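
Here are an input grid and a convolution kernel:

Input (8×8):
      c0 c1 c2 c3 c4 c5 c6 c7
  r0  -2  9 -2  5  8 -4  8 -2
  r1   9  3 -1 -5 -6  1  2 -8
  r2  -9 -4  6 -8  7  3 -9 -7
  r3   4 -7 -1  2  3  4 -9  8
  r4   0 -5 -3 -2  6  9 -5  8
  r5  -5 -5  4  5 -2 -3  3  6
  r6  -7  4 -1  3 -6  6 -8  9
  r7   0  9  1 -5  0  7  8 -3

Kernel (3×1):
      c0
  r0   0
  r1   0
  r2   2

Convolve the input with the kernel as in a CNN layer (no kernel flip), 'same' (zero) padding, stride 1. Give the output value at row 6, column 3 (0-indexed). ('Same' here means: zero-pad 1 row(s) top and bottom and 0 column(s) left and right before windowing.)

The receptive field on the zero-padded input at this output position is [5 / 3 / -5]. Elementwise product with the kernel and sum: -5·2.

-10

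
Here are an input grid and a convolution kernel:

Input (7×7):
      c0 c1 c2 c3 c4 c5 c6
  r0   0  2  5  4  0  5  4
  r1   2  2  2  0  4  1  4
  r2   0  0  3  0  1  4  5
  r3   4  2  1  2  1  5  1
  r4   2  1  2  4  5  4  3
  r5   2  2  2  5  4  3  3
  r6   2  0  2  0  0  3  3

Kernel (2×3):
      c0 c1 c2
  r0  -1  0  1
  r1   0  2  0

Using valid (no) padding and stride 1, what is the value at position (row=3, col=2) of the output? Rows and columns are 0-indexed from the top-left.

The receptive field on the input at this output position is [1 2 1 / 2 4 5]. Elementwise product with the kernel and sum: 1·-1 + 1·1 + 4·2.

8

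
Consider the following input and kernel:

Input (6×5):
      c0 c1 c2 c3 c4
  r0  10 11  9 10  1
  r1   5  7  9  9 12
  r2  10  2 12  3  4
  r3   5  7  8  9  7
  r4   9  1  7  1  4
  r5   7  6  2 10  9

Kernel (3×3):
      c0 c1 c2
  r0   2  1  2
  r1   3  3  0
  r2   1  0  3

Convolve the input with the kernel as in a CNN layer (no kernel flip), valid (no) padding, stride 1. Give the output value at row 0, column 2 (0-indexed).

The receptive field on the input at this output position is [9 10 1 / 9 9 12 / 12 3 4]. Elementwise product with the kernel and sum: 9·2 + 10·1 + 1·2 + 9·3 + 9·3 + 12·1 + 4·3.

108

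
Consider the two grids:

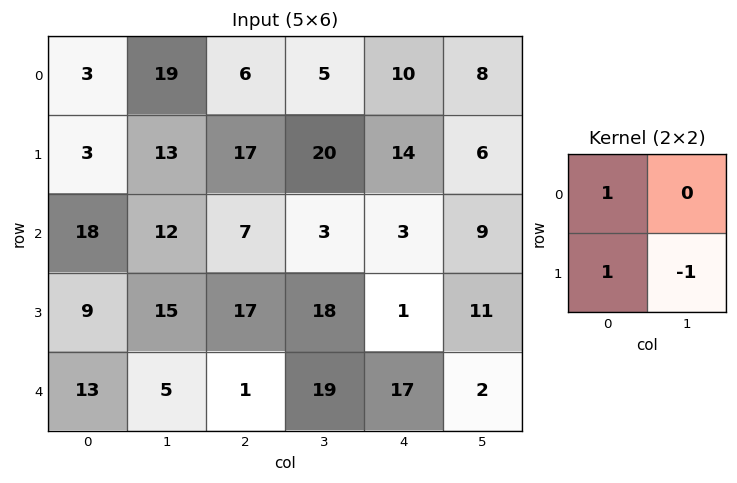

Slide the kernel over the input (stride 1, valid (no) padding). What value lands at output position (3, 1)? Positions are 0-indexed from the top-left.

19

The receptive field on the input at this output position is [15 17 / 5 1]. Elementwise product with the kernel and sum: 15·1 + 5·1 + 1·-1.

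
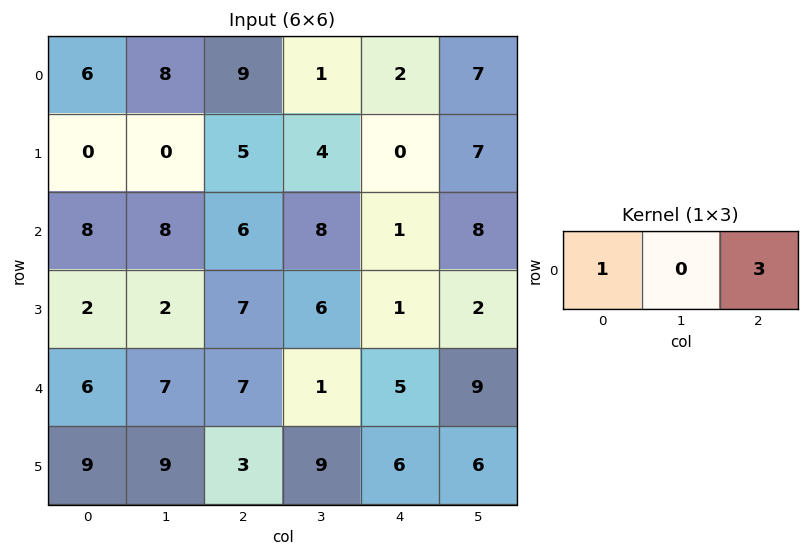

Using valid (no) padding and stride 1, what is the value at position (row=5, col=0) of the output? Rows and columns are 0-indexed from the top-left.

The receptive field on the input at this output position is [9 9 3]. Elementwise product with the kernel and sum: 9·1 + 3·3.

18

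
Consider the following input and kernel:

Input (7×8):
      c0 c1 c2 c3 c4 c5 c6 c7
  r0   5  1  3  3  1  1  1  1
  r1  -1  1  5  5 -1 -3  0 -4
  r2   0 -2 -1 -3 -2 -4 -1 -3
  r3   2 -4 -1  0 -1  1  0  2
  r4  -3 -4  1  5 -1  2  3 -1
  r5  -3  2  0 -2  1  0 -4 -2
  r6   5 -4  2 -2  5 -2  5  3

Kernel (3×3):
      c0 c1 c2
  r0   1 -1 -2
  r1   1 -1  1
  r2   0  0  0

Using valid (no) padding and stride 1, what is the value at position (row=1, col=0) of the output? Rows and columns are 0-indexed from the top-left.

-11

The receptive field on the input at this output position is [-1 1 5 / 0 -2 -1 / 2 -4 -1]. Elementwise product with the kernel and sum: -1·1 + 1·-1 + 5·-2 + 0·1 + -2·-1 + -1·1.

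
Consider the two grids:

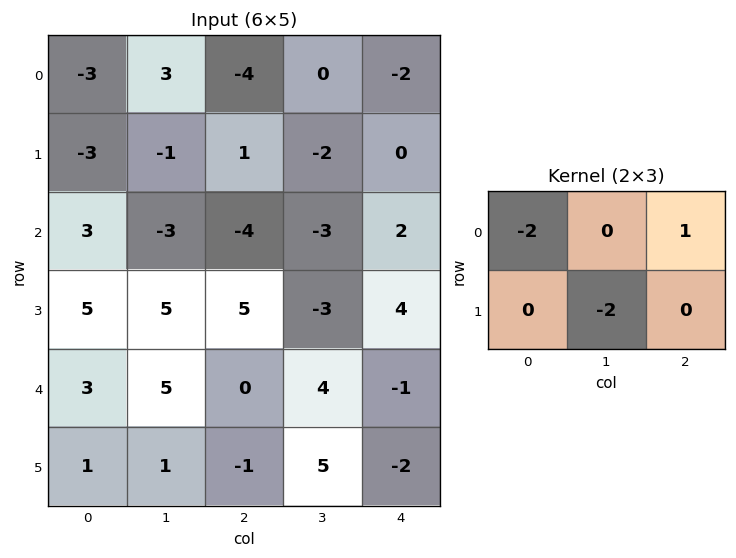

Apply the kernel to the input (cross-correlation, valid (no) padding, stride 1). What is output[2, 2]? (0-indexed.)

16

The receptive field on the input at this output position is [-4 -3 2 / 5 -3 4]. Elementwise product with the kernel and sum: -4·-2 + 2·1 + -3·-2.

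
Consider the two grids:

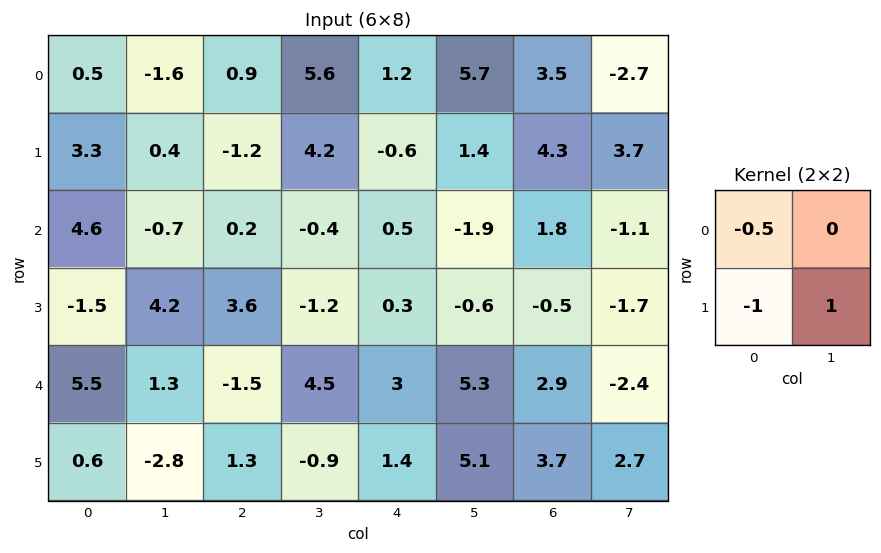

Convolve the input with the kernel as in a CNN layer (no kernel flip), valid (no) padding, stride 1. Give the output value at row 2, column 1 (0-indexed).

-0.25

The receptive field on the input at this output position is [-0.7 0.2 / 4.2 3.6]. Elementwise product with the kernel and sum: -0.7·-0.5 + 4.2·-1 + 3.6·1.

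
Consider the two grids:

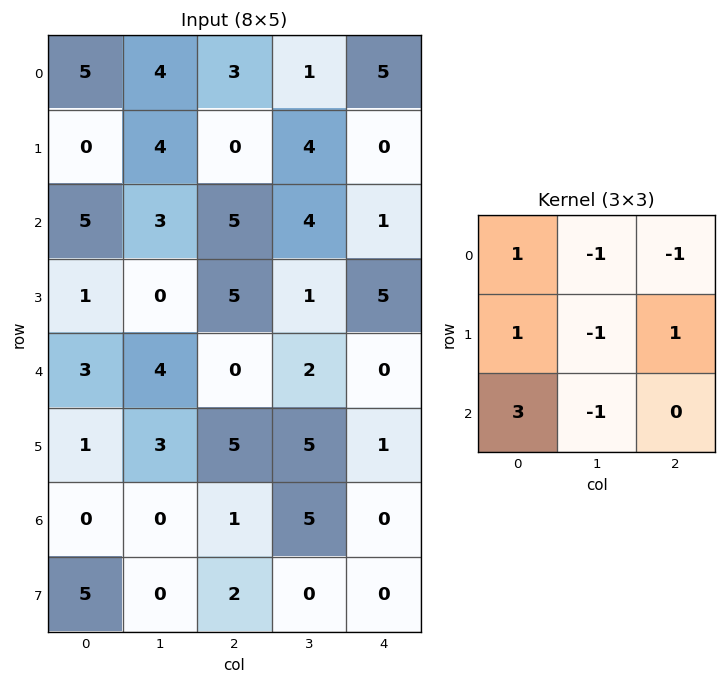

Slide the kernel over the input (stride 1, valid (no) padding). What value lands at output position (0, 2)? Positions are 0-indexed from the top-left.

The receptive field on the input at this output position is [3 1 5 / 0 4 0 / 5 4 1]. Elementwise product with the kernel and sum: 3·1 + 1·-1 + 5·-1 + 0·1 + 4·-1 + 0·1 + 5·3 + 4·-1.

4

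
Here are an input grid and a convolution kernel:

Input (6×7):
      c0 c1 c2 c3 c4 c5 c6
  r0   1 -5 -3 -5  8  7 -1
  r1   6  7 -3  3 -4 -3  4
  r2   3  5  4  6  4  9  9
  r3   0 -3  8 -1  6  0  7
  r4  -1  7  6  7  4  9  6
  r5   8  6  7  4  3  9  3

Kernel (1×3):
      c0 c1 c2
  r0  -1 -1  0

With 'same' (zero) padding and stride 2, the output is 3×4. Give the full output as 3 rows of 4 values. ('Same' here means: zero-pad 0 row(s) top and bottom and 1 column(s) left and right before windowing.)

-1 8 -3 -6
-3 -9 -10 -18
1 -13 -11 -15

Output[0,0]: The receptive field on the zero-padded input at this output position is [0 1 -5]. Elementwise product with the kernel and sum: 0·-1 + 1·-1.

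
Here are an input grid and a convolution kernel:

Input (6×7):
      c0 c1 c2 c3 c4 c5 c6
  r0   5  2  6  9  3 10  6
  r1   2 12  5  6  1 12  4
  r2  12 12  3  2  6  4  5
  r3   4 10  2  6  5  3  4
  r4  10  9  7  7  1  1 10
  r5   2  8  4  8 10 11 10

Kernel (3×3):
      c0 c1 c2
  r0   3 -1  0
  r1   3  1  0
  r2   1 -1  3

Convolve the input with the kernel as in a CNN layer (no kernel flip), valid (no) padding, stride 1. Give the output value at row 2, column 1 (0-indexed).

The receptive field on the input at this output position is [12 3 2 / 10 2 6 / 9 7 7]. Elementwise product with the kernel and sum: 12·3 + 3·-1 + 10·3 + 2·1 + 9·1 + 7·-1 + 7·3.

88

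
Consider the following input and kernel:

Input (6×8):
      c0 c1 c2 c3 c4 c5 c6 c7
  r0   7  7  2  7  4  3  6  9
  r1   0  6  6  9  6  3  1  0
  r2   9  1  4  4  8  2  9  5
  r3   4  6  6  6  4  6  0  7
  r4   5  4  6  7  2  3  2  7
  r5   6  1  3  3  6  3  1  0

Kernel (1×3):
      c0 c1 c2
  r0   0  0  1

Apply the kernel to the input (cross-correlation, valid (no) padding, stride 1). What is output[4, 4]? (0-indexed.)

The receptive field on the input at this output position is [2 3 2]. Elementwise product with the kernel and sum: 2·1.

2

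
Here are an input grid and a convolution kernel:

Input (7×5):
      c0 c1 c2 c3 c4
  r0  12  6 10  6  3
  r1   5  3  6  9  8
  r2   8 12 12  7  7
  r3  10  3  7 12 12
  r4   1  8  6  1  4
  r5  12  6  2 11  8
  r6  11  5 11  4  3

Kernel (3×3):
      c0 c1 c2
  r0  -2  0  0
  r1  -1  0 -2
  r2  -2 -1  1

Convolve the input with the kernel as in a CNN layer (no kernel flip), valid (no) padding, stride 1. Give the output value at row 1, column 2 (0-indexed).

-52

The receptive field on the input at this output position is [6 9 8 / 12 7 7 / 7 12 12]. Elementwise product with the kernel and sum: 6·-2 + 12·-1 + 7·-2 + 7·-2 + 12·-1 + 12·1.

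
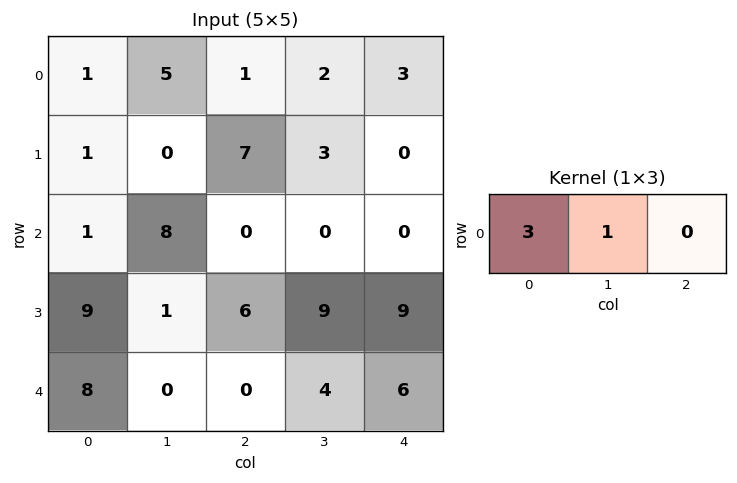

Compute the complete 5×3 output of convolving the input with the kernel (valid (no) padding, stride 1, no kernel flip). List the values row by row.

8 16 5
3 7 24
11 24 0
28 9 27
24 0 4

Output[0,0]: The receptive field on the input at this output position is [1 5 1]. Elementwise product with the kernel and sum: 1·3 + 5·1.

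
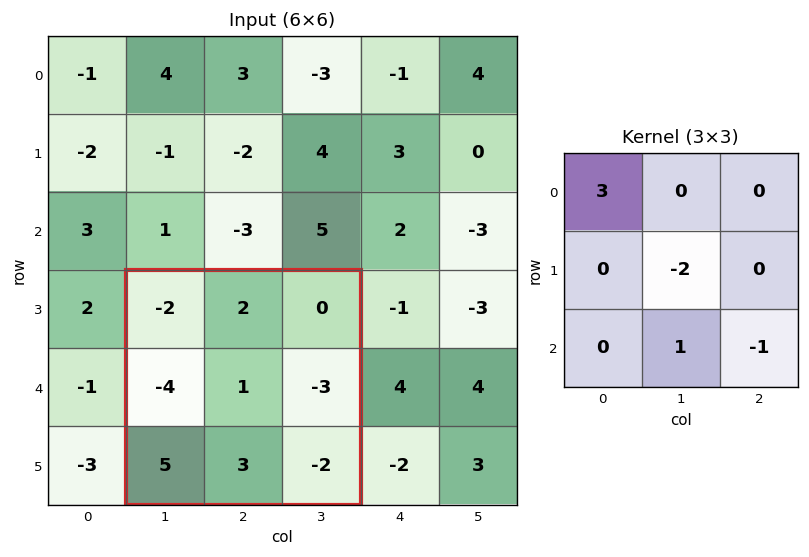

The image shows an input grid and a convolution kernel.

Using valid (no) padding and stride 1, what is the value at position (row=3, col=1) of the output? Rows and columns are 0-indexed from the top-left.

The receptive field on the input at this output position is [-2 2 0 / -4 1 -3 / 5 3 -2]. Elementwise product with the kernel and sum: -2·3 + 1·-2 + 3·1 + -2·-1.

-3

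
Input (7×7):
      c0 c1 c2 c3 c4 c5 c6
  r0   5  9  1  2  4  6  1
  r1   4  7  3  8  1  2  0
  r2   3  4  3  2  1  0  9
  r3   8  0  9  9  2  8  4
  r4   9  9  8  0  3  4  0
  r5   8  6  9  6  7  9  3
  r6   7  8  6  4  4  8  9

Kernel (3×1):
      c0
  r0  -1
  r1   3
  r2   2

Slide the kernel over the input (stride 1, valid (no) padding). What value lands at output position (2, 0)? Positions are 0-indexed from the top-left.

The receptive field on the input at this output position is [3 / 8 / 9]. Elementwise product with the kernel and sum: 3·-1 + 8·3 + 9·2.

39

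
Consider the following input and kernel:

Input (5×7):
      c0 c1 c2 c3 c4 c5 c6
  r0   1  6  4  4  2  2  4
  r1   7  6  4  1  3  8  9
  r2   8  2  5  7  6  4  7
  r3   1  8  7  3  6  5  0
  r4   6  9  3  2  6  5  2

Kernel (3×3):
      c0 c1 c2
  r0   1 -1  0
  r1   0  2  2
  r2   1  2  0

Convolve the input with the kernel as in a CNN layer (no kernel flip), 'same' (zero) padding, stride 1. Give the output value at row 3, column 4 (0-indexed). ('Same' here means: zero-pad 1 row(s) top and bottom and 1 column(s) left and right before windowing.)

37

The receptive field on the zero-padded input at this output position is [7 6 4 / 3 6 5 / 2 6 5]. Elementwise product with the kernel and sum: 7·1 + 6·-1 + 6·2 + 5·2 + 2·1 + 6·2.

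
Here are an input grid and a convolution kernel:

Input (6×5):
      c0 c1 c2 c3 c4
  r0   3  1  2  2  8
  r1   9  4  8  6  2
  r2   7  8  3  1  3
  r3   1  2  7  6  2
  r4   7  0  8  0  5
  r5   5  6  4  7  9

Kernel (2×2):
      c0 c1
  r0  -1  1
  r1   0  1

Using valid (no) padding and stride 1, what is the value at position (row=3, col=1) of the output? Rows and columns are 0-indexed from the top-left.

13

The receptive field on the input at this output position is [2 7 / 0 8]. Elementwise product with the kernel and sum: 2·-1 + 7·1 + 8·1.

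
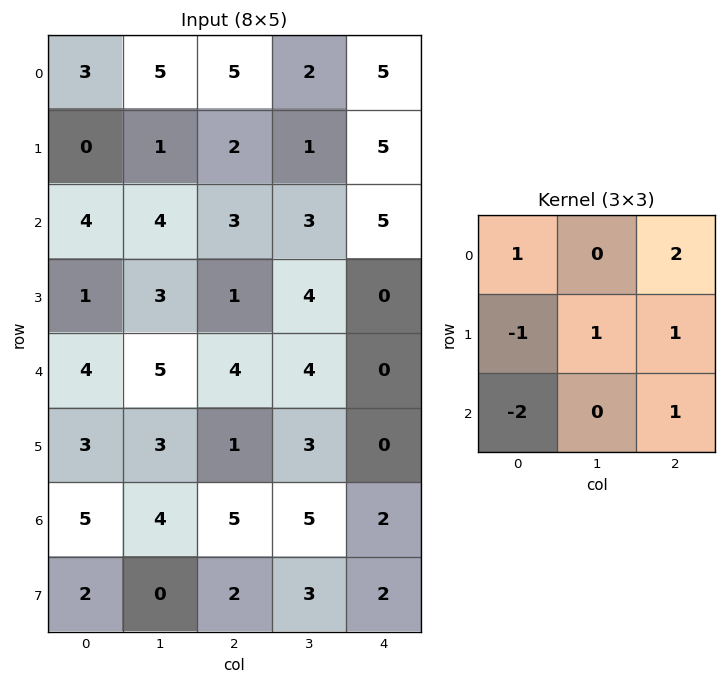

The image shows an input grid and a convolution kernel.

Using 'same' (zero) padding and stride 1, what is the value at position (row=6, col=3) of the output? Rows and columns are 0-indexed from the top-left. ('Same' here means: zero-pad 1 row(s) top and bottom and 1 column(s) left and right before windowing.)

The receptive field on the zero-padded input at this output position is [1 3 0 / 5 5 2 / 2 3 2]. Elementwise product with the kernel and sum: 1·1 + 0·2 + 5·-1 + 5·1 + 2·1 + 2·-2 + 2·1.

1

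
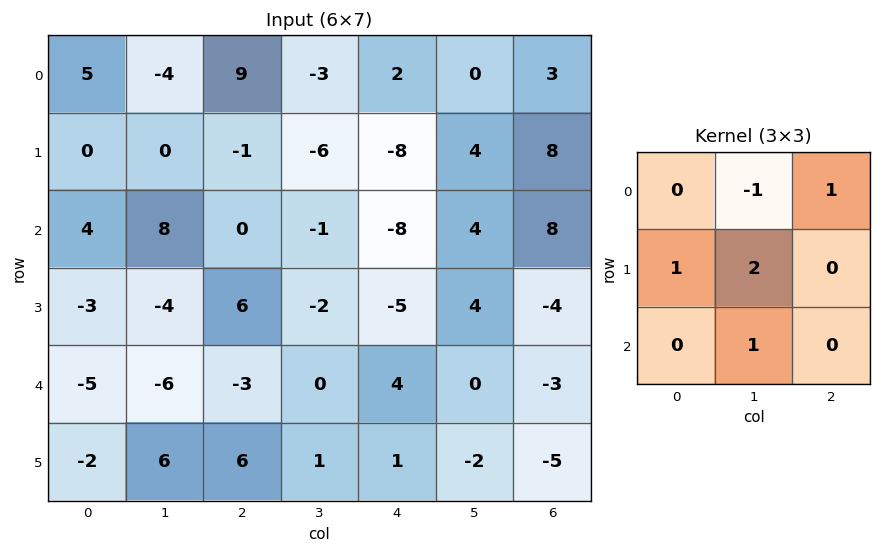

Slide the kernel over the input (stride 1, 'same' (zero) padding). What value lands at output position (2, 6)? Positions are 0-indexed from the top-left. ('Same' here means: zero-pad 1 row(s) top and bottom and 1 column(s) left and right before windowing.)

8

The receptive field on the zero-padded input at this output position is [4 8 0 / 4 8 0 / 4 -4 0]. Elementwise product with the kernel and sum: 8·-1 + 0·1 + 4·1 + 8·2 + -4·1.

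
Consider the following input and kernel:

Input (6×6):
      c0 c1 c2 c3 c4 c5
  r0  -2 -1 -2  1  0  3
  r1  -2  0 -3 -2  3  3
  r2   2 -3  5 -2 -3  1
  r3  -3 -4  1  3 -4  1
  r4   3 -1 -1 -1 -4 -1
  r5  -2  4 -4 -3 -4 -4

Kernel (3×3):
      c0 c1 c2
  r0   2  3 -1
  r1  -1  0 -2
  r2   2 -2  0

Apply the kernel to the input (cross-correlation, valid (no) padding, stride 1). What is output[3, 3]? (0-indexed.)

The receptive field on the input at this output position is [3 -4 1 / -1 -4 -1 / -3 -4 -4]. Elementwise product with the kernel and sum: 3·2 + -4·3 + 1·-1 + -1·-1 + -1·-2 + -3·2 + -4·-2.

-2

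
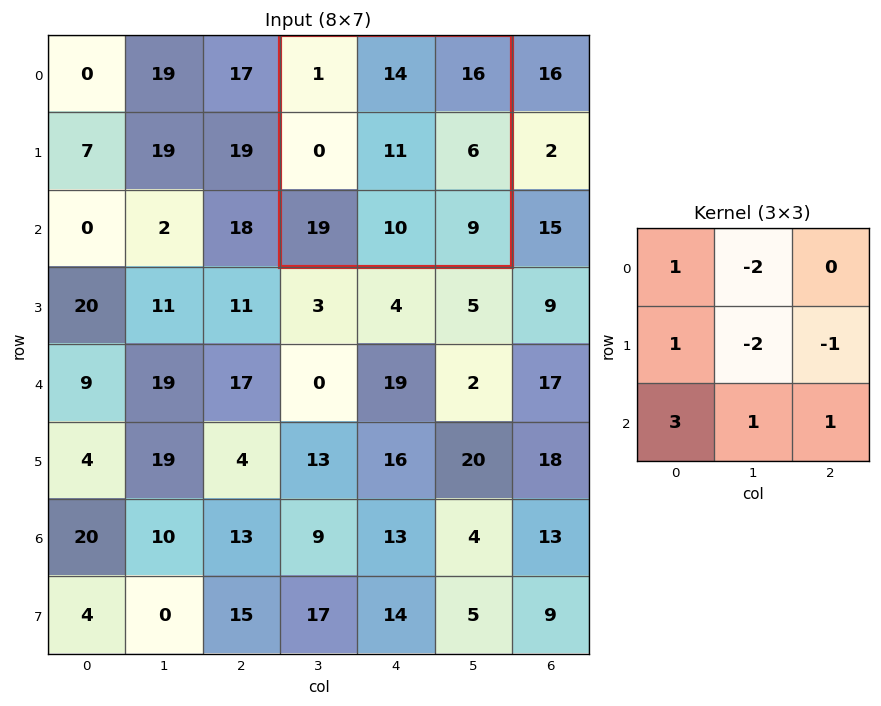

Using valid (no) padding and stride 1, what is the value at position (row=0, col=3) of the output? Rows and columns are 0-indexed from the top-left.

21

The receptive field on the input at this output position is [1 14 16 / 0 11 6 / 19 10 9]. Elementwise product with the kernel and sum: 1·1 + 14·-2 + 0·1 + 11·-2 + 6·-1 + 19·3 + 10·1 + 9·1.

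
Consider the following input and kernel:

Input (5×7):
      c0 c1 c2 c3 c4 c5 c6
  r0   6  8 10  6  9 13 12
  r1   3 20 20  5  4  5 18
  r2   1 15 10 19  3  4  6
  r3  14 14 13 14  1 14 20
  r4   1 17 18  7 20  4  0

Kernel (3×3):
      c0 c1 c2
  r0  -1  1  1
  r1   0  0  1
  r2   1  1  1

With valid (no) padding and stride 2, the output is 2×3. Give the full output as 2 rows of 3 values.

58 41 47
73 58 51

Output[0,0]: The receptive field on the input at this output position is [6 8 10 / 3 20 20 / 1 15 10]. Elementwise product with the kernel and sum: 6·-1 + 8·1 + 10·1 + 20·1 + 1·1 + 15·1 + 10·1.
Output[0,1]: The receptive field on the input at this output position is [10 6 9 / 20 5 4 / 10 19 3]. Elementwise product with the kernel and sum: 10·-1 + 6·1 + 9·1 + 4·1 + 10·1 + 19·1 + 3·1.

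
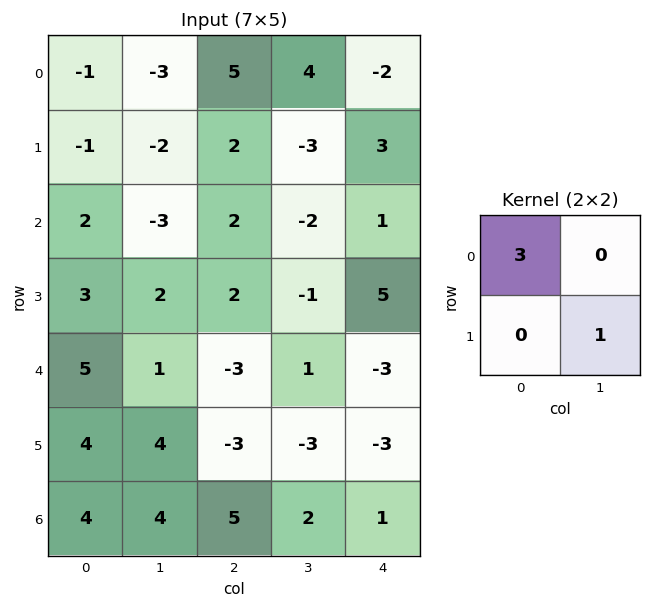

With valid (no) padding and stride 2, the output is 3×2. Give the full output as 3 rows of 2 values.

Output[0,0]: The receptive field on the input at this output position is [-1 -3 / -1 -2]. Elementwise product with the kernel and sum: -1·3 + -2·1.

-5 12
8 5
19 -12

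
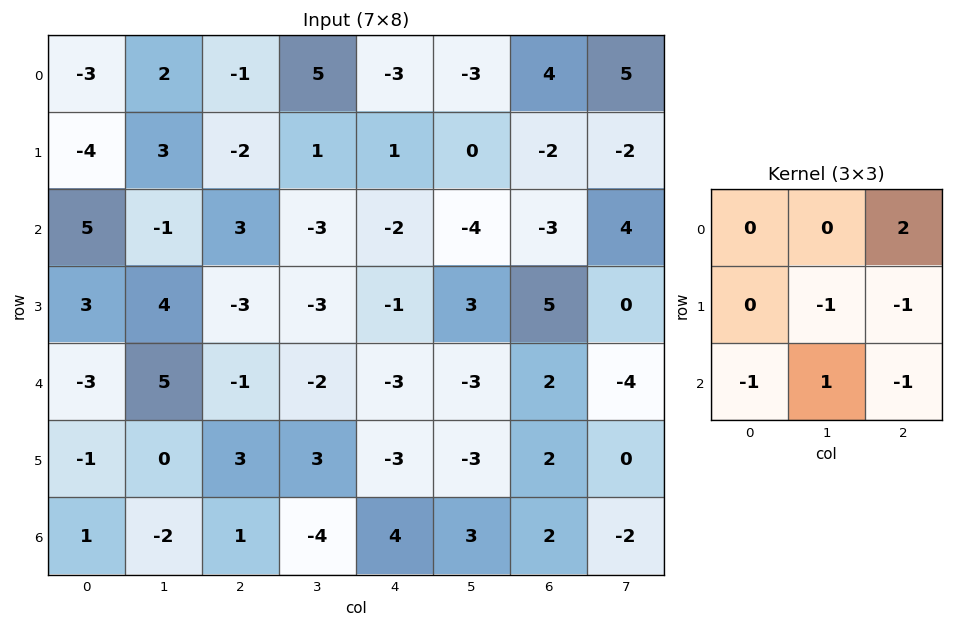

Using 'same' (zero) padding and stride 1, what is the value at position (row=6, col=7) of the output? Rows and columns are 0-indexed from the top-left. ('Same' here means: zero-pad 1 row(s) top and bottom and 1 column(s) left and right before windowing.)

2

The receptive field on the zero-padded input at this output position is [2 0 0 / 2 -2 0 / 0 0 0]. Elementwise product with the kernel and sum: 0·2 + -2·-1 + 0·-1 + 0·-1 + 0·1 + 0·-1.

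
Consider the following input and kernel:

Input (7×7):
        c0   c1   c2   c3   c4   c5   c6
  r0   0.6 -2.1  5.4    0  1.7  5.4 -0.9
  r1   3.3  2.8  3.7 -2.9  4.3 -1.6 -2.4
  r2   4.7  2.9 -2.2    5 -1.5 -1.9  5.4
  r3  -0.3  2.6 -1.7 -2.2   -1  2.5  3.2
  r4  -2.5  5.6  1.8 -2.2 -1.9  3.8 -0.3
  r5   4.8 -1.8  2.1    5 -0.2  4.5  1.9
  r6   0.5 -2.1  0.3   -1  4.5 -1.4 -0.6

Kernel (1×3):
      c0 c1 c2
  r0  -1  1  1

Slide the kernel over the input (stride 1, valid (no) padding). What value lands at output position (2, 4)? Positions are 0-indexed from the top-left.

5

The receptive field on the input at this output position is [-1.5 -1.9 5.4]. Elementwise product with the kernel and sum: -1.5·-1 + -1.9·1 + 5.4·1.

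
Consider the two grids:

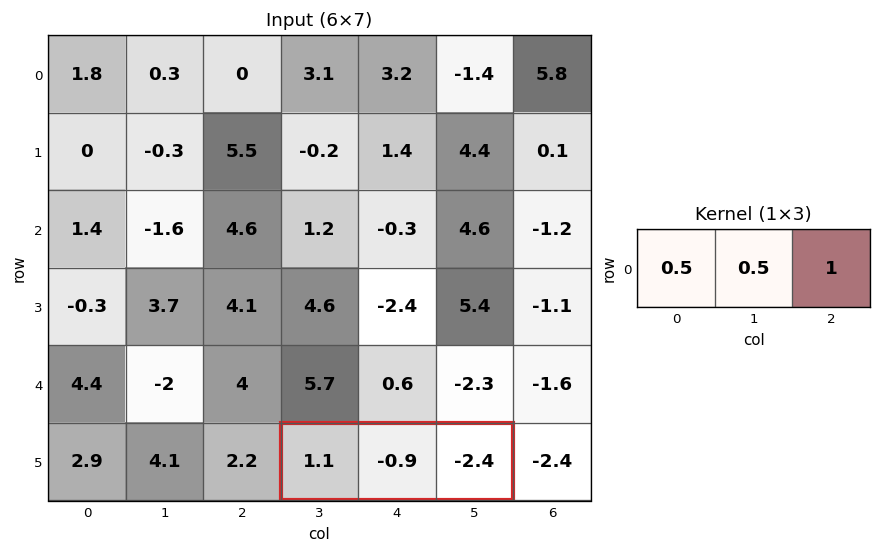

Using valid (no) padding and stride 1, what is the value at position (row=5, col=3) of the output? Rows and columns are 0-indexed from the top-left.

The receptive field on the input at this output position is [1.1 -0.9 -2.4]. Elementwise product with the kernel and sum: 1.1·0.5 + -0.9·0.5 + -2.4·1.

-2.3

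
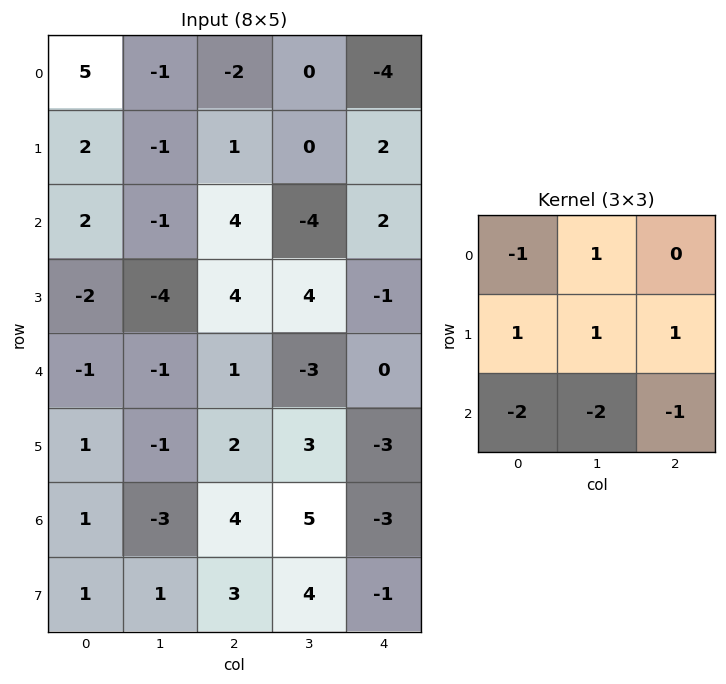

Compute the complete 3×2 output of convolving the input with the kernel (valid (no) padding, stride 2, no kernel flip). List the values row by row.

-10 3
-2 3
2 -17

Output[0,0]: The receptive field on the input at this output position is [5 -1 -2 / 2 -1 1 / 2 -1 4]. Elementwise product with the kernel and sum: 5·-1 + -1·1 + 2·1 + -1·1 + 1·1 + 2·-2 + -1·-2 + 4·-1.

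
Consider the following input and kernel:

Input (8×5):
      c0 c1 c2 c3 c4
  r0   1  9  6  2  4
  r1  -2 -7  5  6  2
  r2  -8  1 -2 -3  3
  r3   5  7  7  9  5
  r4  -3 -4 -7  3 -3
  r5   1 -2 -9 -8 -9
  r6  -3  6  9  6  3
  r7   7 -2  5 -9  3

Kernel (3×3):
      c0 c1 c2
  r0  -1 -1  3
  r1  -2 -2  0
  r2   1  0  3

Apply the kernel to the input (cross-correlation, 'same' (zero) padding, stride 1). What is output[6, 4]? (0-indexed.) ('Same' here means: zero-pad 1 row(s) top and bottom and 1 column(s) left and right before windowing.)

-10

The receptive field on the zero-padded input at this output position is [-8 -9 0 / 6 3 0 / -9 3 0]. Elementwise product with the kernel and sum: -8·-1 + -9·-1 + 0·3 + 6·-2 + 3·-2 + -9·1 + 0·3.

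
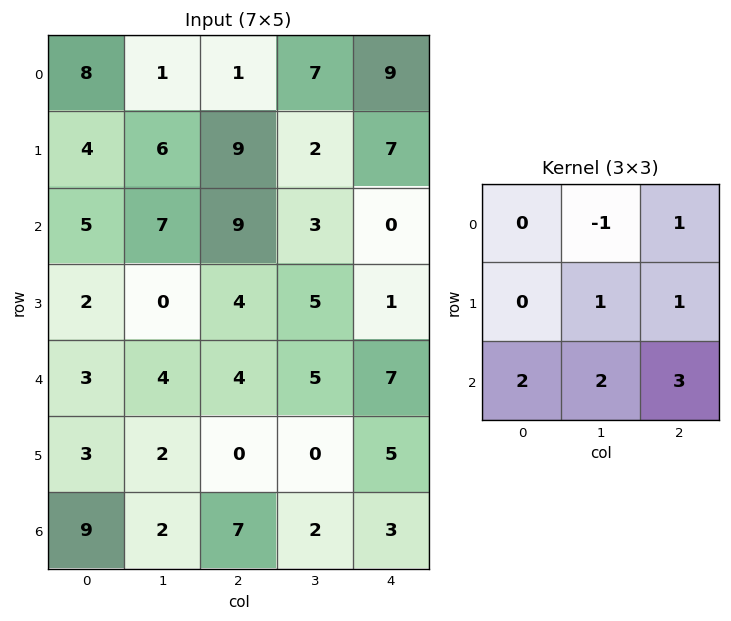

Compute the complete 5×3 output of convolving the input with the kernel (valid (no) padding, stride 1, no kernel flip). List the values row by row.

66 58 35
35 28 29
32 34 42
22 14 23
45 25 34

Output[0,0]: The receptive field on the input at this output position is [8 1 1 / 4 6 9 / 5 7 9]. Elementwise product with the kernel and sum: 1·-1 + 1·1 + 6·1 + 9·1 + 5·2 + 7·2 + 9·3.
Output[0,1]: The receptive field on the input at this output position is [1 1 7 / 6 9 2 / 7 9 3]. Elementwise product with the kernel and sum: 1·-1 + 7·1 + 9·1 + 2·1 + 7·2 + 9·2 + 3·3.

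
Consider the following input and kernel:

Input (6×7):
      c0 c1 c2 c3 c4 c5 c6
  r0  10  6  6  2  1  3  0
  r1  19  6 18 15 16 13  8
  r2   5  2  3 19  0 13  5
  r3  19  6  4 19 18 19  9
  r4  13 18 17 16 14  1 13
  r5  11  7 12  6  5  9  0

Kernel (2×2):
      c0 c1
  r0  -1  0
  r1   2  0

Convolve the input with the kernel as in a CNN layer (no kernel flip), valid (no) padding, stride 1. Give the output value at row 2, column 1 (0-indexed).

10

The receptive field on the input at this output position is [2 3 / 6 4]. Elementwise product with the kernel and sum: 2·-1 + 6·2.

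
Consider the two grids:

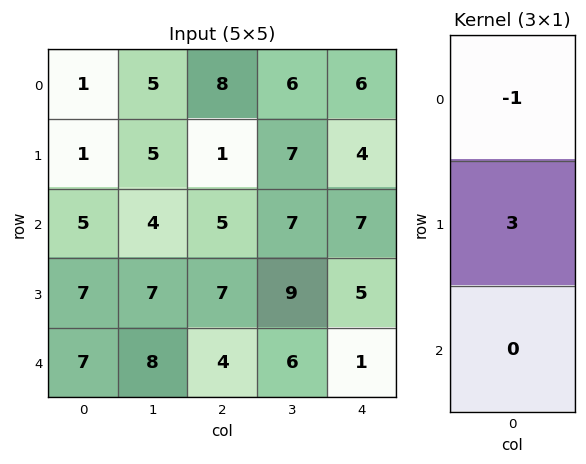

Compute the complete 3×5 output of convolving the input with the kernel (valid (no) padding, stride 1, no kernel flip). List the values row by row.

2 10 -5 15 6
14 7 14 14 17
16 17 16 20 8

Output[0,0]: The receptive field on the input at this output position is [1 / 1 / 5]. Elementwise product with the kernel and sum: 1·-1 + 1·3.
Output[0,1]: The receptive field on the input at this output position is [5 / 5 / 4]. Elementwise product with the kernel and sum: 5·-1 + 5·3.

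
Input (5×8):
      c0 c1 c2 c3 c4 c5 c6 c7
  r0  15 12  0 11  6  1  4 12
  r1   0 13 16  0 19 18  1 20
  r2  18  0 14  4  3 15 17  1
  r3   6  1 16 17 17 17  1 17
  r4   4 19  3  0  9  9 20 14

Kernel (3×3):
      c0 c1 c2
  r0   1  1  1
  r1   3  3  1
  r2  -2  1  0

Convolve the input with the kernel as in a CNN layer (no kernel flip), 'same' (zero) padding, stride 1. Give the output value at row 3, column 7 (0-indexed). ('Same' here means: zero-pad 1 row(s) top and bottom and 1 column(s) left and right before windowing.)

46

The receptive field on the zero-padded input at this output position is [17 1 0 / 1 17 0 / 20 14 0]. Elementwise product with the kernel and sum: 17·1 + 1·1 + 0·1 + 1·3 + 17·3 + 0·1 + 20·-2 + 14·1.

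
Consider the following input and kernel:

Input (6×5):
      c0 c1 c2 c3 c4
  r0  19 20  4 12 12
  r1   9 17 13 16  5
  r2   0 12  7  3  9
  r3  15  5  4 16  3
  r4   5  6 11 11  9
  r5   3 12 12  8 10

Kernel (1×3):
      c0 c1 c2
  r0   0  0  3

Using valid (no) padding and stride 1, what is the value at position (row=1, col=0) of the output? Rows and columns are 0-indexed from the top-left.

The receptive field on the input at this output position is [9 17 13]. Elementwise product with the kernel and sum: 13·3.

39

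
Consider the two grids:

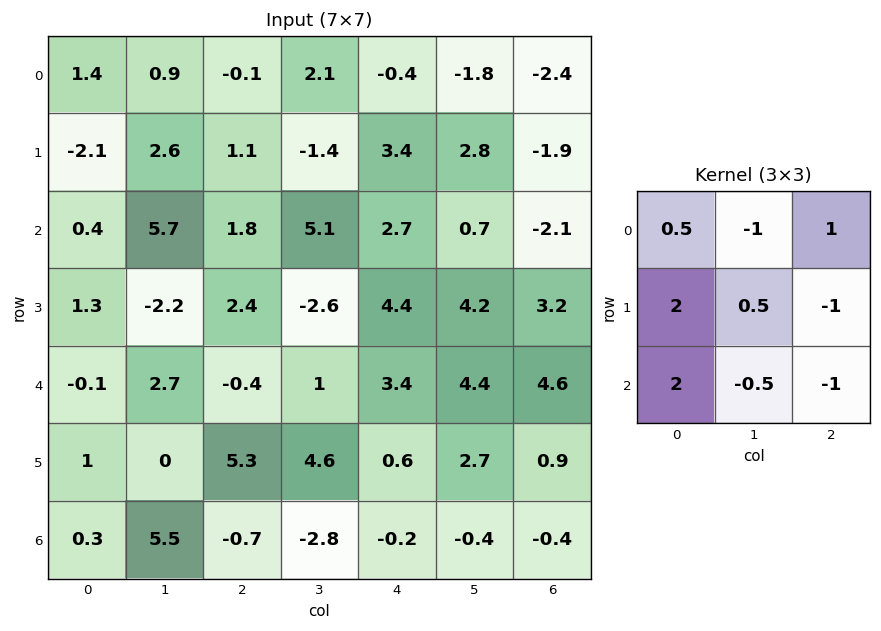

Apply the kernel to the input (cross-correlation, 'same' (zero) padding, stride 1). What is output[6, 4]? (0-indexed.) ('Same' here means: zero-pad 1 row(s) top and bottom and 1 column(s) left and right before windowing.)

-0.9

The receptive field on the zero-padded input at this output position is [4.6 0.6 2.7 / -2.8 -0.2 -0.4 / 0 0 0]. Elementwise product with the kernel and sum: 4.6·0.5 + 0.6·-1 + 2.7·1 + -2.8·2 + -0.2·0.5 + -0.4·-1 + 0·2 + 0·-0.5 + 0·-1.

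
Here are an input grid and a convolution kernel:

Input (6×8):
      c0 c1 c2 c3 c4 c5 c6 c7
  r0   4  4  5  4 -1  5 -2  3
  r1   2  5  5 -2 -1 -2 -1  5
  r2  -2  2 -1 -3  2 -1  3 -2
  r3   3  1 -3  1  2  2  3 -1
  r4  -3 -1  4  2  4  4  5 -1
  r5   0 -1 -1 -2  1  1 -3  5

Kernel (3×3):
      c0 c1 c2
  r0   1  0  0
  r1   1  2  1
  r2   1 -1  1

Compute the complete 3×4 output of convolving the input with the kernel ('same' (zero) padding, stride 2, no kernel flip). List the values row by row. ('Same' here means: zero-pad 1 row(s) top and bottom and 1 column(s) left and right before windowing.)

15 16 4 8
-4 7 -1 -1
-8 8 13 24

Output[0,0]: The receptive field on the zero-padded input at this output position is [0 0 0 / 0 4 4 / 0 2 5]. Elementwise product with the kernel and sum: 0·1 + 0·1 + 4·2 + 4·1 + 0·1 + 2·-1 + 5·1.
Output[0,1]: The receptive field on the zero-padded input at this output position is [0 0 0 / 4 5 4 / 5 5 -2]. Elementwise product with the kernel and sum: 0·1 + 4·1 + 5·2 + 4·1 + 5·1 + 5·-1 + -2·1.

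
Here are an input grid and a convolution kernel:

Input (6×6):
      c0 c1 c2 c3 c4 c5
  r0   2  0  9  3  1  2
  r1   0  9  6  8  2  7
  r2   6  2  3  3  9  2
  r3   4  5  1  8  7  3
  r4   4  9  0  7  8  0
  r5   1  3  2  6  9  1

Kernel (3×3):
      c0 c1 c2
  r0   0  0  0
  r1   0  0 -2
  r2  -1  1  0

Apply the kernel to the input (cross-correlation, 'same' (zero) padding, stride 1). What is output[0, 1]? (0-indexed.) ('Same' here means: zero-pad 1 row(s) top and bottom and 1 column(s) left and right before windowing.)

The receptive field on the zero-padded input at this output position is [0 0 0 / 2 0 9 / 0 9 6]. Elementwise product with the kernel and sum: 9·-2 + 0·-1 + 9·1.

-9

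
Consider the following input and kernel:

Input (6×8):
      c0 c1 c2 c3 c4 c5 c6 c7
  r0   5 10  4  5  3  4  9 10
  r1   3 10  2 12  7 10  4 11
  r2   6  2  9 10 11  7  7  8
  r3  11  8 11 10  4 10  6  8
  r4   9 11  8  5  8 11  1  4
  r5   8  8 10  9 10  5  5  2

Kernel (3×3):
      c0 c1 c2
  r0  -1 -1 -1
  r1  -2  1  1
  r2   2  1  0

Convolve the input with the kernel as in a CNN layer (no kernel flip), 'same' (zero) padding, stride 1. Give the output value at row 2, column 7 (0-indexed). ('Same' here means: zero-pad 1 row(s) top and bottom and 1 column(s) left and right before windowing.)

-1

The receptive field on the zero-padded input at this output position is [4 11 0 / 7 8 0 / 6 8 0]. Elementwise product with the kernel and sum: 4·-1 + 11·-1 + 0·-1 + 7·-2 + 8·1 + 0·1 + 6·2 + 8·1.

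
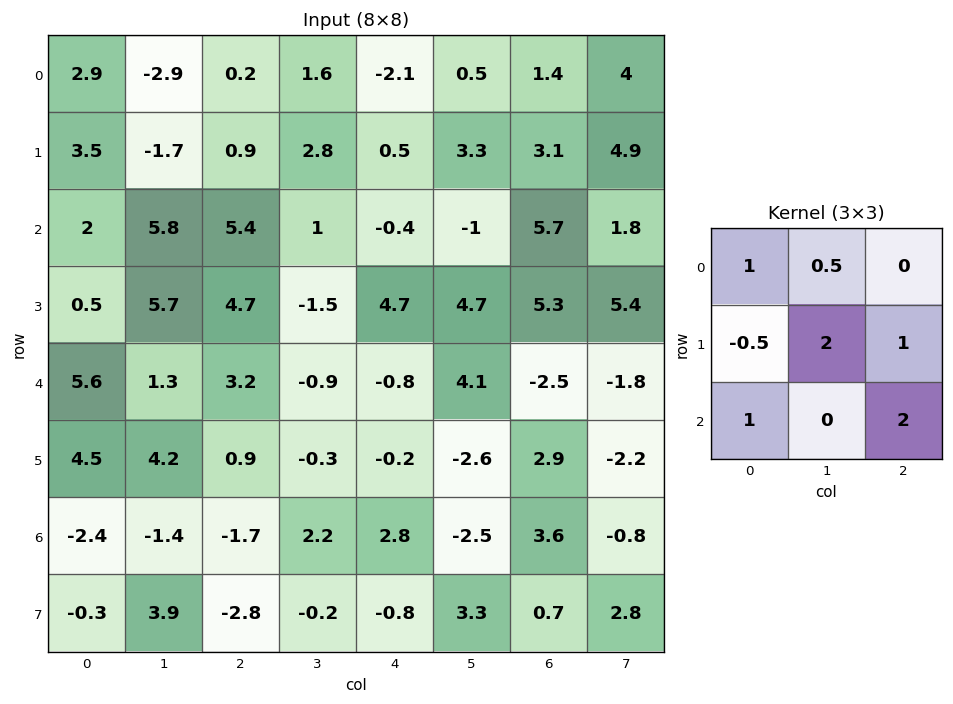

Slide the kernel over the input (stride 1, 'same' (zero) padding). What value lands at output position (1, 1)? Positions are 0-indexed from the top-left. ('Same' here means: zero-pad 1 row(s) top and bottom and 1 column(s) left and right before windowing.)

The receptive field on the zero-padded input at this output position is [2.9 -2.9 0.2 / 3.5 -1.7 0.9 / 2 5.8 5.4]. Elementwise product with the kernel and sum: 2.9·1 + -2.9·0.5 + 3.5·-0.5 + -1.7·2 + 0.9·1 + 2·1 + 5.4·2.

10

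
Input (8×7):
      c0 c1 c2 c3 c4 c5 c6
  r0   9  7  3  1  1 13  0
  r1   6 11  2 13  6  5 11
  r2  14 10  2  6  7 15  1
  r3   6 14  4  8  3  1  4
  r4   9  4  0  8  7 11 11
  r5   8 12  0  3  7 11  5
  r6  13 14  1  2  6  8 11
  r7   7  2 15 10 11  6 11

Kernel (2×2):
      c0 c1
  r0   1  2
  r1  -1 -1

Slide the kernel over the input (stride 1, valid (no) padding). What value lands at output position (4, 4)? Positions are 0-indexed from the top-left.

The receptive field on the input at this output position is [7 11 / 7 11]. Elementwise product with the kernel and sum: 7·1 + 11·2 + 7·-1 + 11·-1.

11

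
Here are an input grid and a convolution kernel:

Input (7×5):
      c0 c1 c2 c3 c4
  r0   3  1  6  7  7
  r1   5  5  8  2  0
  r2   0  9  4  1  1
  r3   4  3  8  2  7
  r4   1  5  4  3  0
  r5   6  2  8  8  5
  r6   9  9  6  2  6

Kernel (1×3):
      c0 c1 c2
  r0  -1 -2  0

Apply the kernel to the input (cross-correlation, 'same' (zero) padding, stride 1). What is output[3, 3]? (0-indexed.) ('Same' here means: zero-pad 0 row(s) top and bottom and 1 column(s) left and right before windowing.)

-12

The receptive field on the zero-padded input at this output position is [8 2 7]. Elementwise product with the kernel and sum: 8·-1 + 2·-2.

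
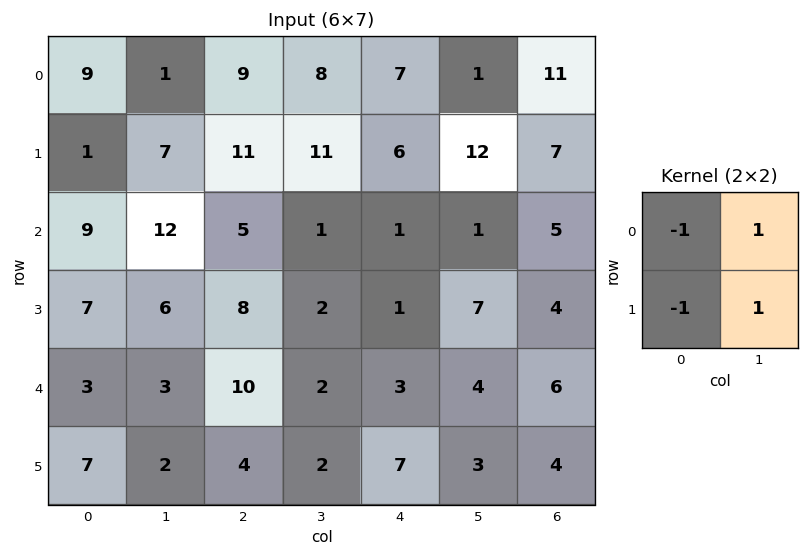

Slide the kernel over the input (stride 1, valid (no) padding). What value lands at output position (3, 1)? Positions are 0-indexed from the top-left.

9

The receptive field on the input at this output position is [6 8 / 3 10]. Elementwise product with the kernel and sum: 6·-1 + 8·1 + 3·-1 + 10·1.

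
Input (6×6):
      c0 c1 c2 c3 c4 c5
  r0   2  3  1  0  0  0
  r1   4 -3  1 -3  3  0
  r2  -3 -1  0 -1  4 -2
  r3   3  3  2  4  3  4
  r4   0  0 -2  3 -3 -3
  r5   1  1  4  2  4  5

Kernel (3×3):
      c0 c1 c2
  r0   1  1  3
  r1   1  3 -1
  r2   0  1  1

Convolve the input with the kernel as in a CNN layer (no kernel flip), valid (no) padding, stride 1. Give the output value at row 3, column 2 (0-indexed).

31

The receptive field on the input at this output position is [2 4 3 / -2 3 -3 / 4 2 4]. Elementwise product with the kernel and sum: 2·1 + 4·1 + 3·3 + -2·1 + 3·3 + -3·-1 + 2·1 + 4·1.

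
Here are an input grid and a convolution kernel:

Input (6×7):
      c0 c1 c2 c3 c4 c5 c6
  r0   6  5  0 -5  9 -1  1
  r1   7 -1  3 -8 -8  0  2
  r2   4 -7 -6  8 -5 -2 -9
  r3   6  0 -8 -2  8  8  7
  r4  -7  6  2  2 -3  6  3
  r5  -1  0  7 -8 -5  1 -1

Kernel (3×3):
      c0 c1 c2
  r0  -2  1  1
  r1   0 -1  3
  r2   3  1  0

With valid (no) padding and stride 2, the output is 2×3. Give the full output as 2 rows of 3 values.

Output[0,0]: The receptive field on the input at this output position is [6 5 0 / 7 -1 3 / 4 -7 -6]. Elementwise product with the kernel and sum: 6·-2 + 5·1 + 0·1 + -1·-1 + 3·3 + 4·3 + -7·1.
Output[0,1]: The receptive field on the input at this output position is [0 -5 9 / 3 -8 -8 / -6 8 -5]. Elementwise product with the kernel and sum: 0·-2 + -5·1 + 9·1 + -8·-1 + -8·3 + -6·3 + 8·1.

8 -22 -29
-60 49 9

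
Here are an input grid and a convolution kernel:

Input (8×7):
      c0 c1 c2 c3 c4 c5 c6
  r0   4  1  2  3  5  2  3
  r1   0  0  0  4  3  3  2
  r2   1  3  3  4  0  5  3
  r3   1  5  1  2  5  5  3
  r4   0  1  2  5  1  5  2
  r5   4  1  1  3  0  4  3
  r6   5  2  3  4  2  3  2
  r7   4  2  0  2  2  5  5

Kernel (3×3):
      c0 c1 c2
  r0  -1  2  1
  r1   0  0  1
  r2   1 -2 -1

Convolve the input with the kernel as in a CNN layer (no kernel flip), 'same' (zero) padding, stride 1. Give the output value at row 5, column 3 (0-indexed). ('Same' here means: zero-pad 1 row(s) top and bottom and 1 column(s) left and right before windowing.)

The receptive field on the zero-padded input at this output position is [2 5 1 / 1 3 0 / 3 4 2]. Elementwise product with the kernel and sum: 2·-1 + 5·2 + 1·1 + 0·1 + 3·1 + 4·-2 + 2·-1.

2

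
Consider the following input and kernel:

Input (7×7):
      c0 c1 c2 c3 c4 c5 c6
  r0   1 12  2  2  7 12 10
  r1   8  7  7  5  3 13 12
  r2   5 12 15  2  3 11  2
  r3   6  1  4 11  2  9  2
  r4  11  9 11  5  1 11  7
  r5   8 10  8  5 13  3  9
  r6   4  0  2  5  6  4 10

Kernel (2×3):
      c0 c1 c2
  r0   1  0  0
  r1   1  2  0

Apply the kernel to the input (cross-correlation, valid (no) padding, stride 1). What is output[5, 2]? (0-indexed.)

20

The receptive field on the input at this output position is [8 5 13 / 2 5 6]. Elementwise product with the kernel and sum: 8·1 + 2·1 + 5·2.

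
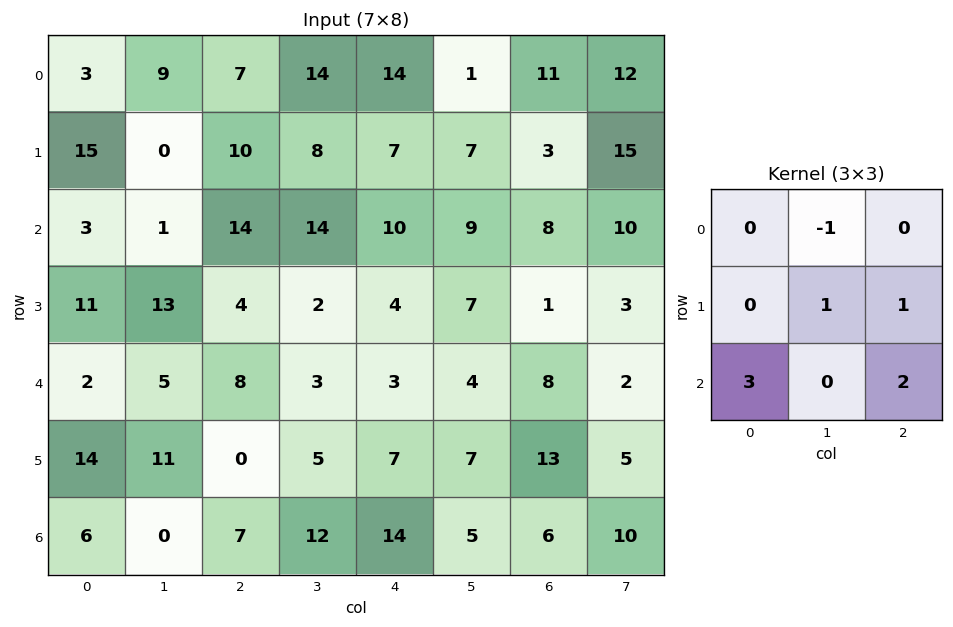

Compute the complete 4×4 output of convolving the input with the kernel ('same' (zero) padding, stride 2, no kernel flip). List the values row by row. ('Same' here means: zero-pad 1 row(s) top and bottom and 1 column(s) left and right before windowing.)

Output[0,0]: The receptive field on the zero-padded input at this output position is [0 0 0 / 0 3 9 / 0 15 0]. Elementwise product with the kernel and sum: 0·-1 + 3·1 + 9·1 + 0·3 + 0·2.

12 37 53 74
15 61 32 42
18 50 32 40
-8 19 12 3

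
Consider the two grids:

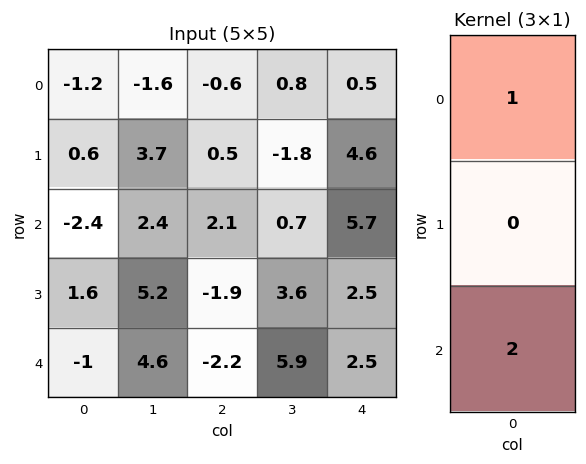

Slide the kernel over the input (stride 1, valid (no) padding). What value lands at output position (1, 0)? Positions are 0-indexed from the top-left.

3.8

The receptive field on the input at this output position is [0.6 / -2.4 / 1.6]. Elementwise product with the kernel and sum: 0.6·1 + 1.6·2.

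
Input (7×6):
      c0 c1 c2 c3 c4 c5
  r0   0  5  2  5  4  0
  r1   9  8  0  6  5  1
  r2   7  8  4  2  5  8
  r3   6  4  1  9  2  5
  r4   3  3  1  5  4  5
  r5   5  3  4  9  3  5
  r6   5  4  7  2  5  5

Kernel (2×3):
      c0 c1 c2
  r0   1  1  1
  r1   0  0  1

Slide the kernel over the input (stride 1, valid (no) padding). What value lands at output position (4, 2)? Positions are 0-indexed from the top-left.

13

The receptive field on the input at this output position is [1 5 4 / 4 9 3]. Elementwise product with the kernel and sum: 1·1 + 5·1 + 4·1 + 3·1.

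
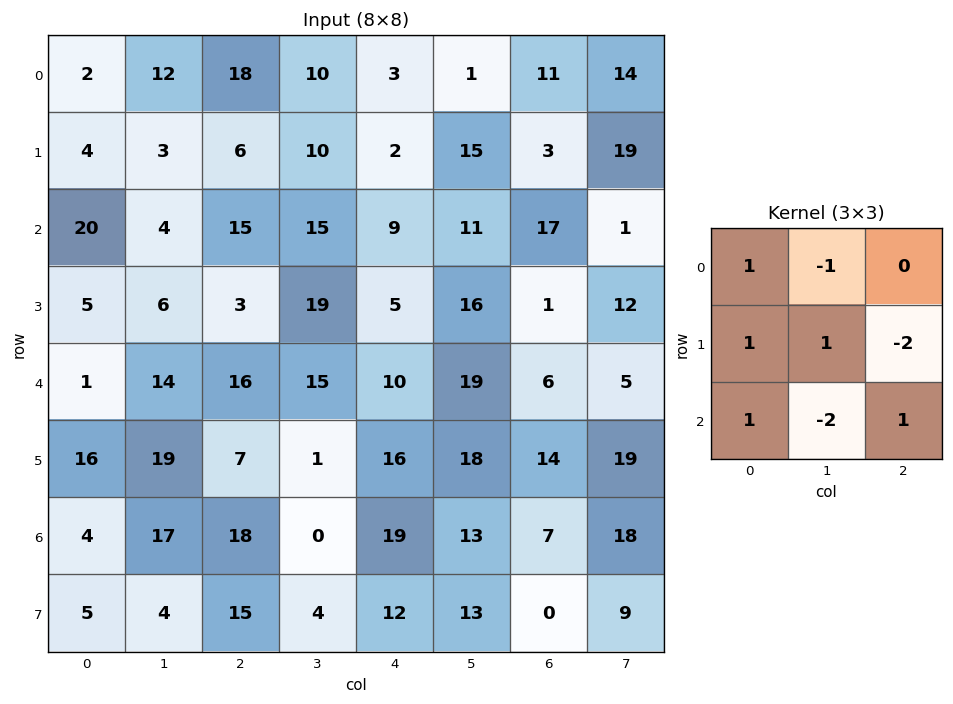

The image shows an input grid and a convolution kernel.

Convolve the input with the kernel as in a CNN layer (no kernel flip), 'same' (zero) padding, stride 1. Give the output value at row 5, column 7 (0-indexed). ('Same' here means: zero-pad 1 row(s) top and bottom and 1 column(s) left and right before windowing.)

5

The receptive field on the zero-padded input at this output position is [6 5 0 / 14 19 0 / 7 18 0]. Elementwise product with the kernel and sum: 6·1 + 5·-1 + 14·1 + 19·1 + 0·-2 + 7·1 + 18·-2 + 0·1.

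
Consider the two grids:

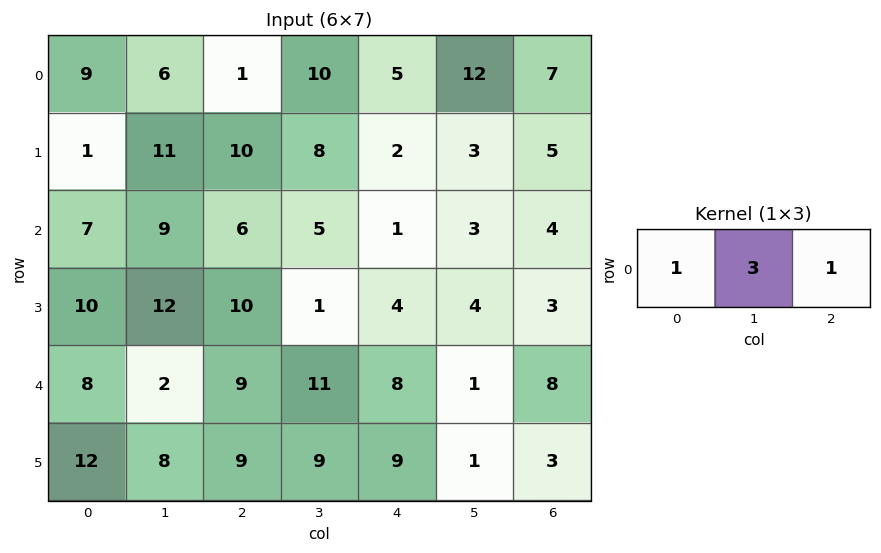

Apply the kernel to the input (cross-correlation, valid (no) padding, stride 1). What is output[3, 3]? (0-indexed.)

17

The receptive field on the input at this output position is [1 4 4]. Elementwise product with the kernel and sum: 1·1 + 4·3 + 4·1.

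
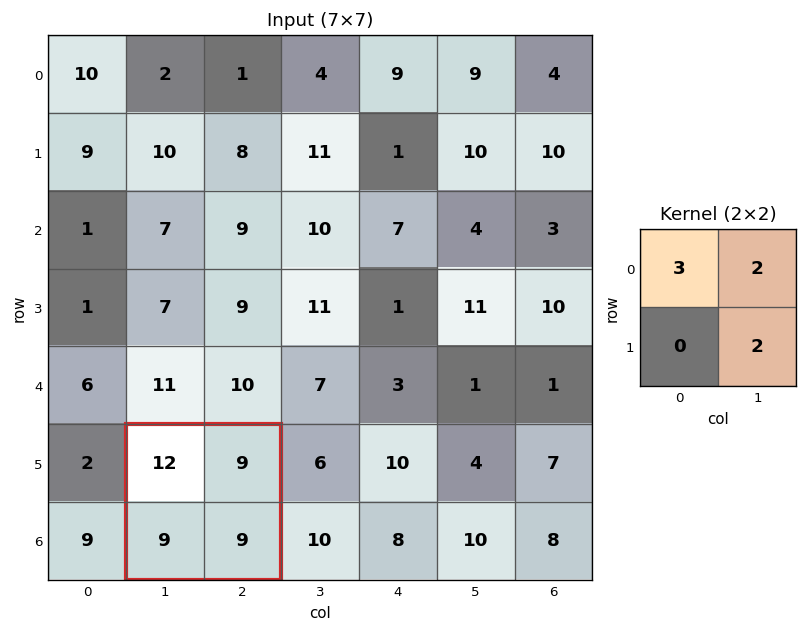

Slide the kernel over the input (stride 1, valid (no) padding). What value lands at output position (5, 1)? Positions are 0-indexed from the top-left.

72

The receptive field on the input at this output position is [12 9 / 9 9]. Elementwise product with the kernel and sum: 12·3 + 9·2 + 9·2.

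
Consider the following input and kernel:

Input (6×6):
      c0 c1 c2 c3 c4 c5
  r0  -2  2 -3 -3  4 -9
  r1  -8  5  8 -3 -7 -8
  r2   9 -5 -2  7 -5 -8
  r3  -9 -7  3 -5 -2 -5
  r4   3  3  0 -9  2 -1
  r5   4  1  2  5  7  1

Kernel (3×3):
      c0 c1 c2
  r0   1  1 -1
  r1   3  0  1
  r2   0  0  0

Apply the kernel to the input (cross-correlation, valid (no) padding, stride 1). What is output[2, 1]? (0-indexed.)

The receptive field on the input at this output position is [-5 -2 7 / -7 3 -5 / 3 0 -9]. Elementwise product with the kernel and sum: -5·1 + -2·1 + 7·-1 + -7·3 + -5·1.

-40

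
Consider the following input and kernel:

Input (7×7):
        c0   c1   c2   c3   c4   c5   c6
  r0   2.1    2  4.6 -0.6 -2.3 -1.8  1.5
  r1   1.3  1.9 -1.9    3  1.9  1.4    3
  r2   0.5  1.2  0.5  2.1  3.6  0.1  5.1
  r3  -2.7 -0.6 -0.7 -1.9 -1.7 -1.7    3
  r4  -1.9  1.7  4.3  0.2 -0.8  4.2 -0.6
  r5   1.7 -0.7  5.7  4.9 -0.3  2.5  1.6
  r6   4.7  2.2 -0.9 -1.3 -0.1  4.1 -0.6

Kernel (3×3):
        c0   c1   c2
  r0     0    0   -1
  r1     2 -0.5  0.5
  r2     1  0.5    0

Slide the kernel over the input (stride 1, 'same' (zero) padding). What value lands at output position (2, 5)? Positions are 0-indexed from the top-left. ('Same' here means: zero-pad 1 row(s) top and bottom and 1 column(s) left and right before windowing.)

The receptive field on the zero-padded input at this output position is [1.9 1.4 3 / 3.6 0.1 5.1 / -1.7 -1.7 3]. Elementwise product with the kernel and sum: 3·-1 + 3.6·2 + 0.1·-0.5 + 5.1·0.5 + -1.7·1 + -1.7·0.5.

4.15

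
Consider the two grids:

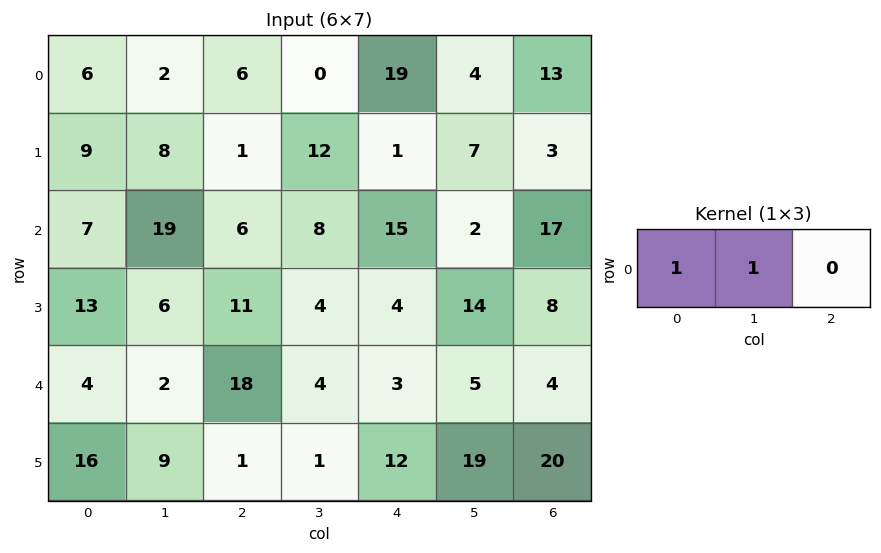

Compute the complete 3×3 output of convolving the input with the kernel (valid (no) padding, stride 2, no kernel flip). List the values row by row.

Output[0,0]: The receptive field on the input at this output position is [6 2 6]. Elementwise product with the kernel and sum: 6·1 + 2·1.
Output[0,1]: The receptive field on the input at this output position is [6 0 19]. Elementwise product with the kernel and sum: 6·1 + 0·1.

8 6 23
26 14 17
6 22 8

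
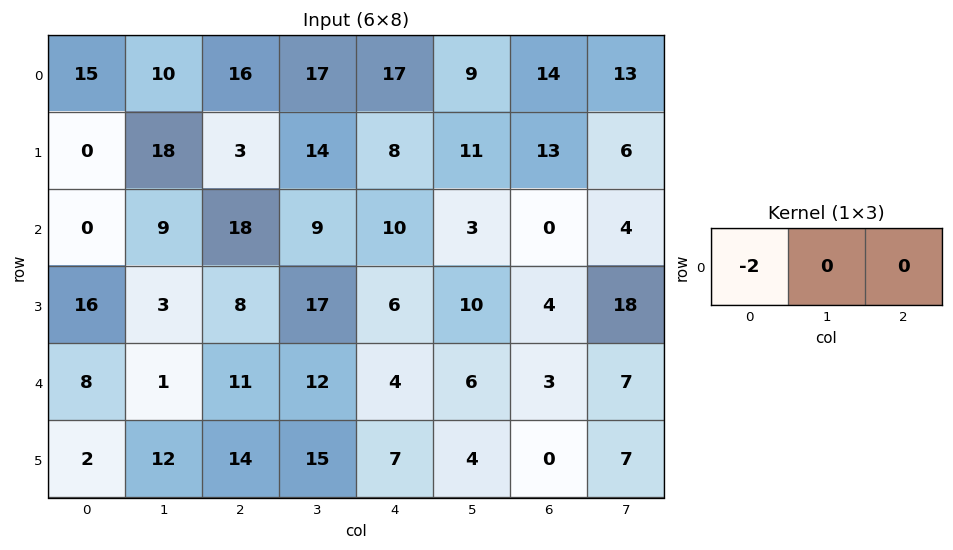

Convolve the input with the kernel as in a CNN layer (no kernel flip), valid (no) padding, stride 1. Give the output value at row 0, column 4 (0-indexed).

The receptive field on the input at this output position is [17 9 14]. Elementwise product with the kernel and sum: 17·-2.

-34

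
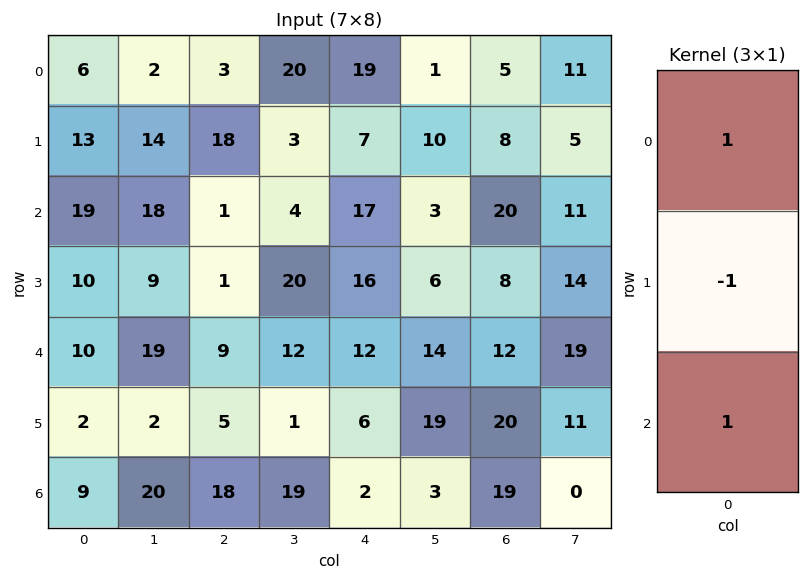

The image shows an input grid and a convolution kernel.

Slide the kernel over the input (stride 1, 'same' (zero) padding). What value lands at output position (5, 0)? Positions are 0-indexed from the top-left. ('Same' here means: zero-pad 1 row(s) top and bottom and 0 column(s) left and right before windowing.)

17

The receptive field on the zero-padded input at this output position is [10 / 2 / 9]. Elementwise product with the kernel and sum: 10·1 + 2·-1 + 9·1.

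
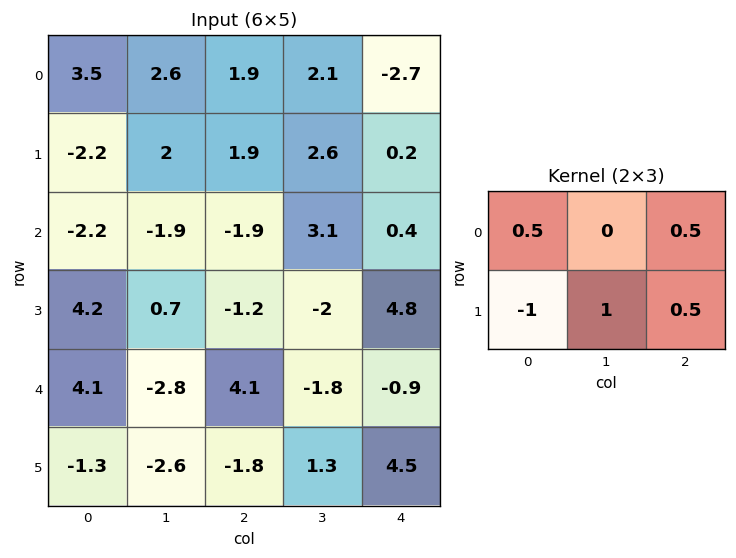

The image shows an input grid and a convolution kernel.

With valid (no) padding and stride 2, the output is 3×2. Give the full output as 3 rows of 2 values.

7.85 0.4
-6.15 0.85
1.9 6.95

Output[0,0]: The receptive field on the input at this output position is [3.5 2.6 1.9 / -2.2 2 1.9]. Elementwise product with the kernel and sum: 3.5·0.5 + 1.9·0.5 + -2.2·-1 + 2·1 + 1.9·0.5.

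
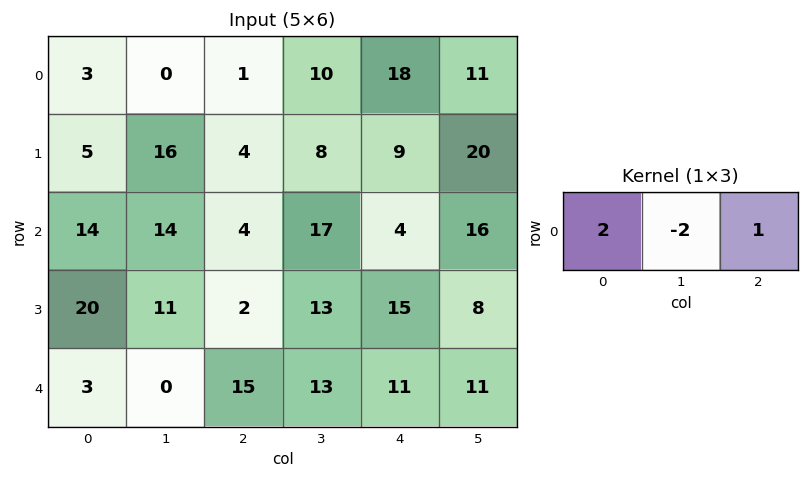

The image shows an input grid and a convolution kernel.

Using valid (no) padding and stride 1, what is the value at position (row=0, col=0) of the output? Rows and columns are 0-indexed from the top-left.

7

The receptive field on the input at this output position is [3 0 1]. Elementwise product with the kernel and sum: 3·2 + 0·-2 + 1·1.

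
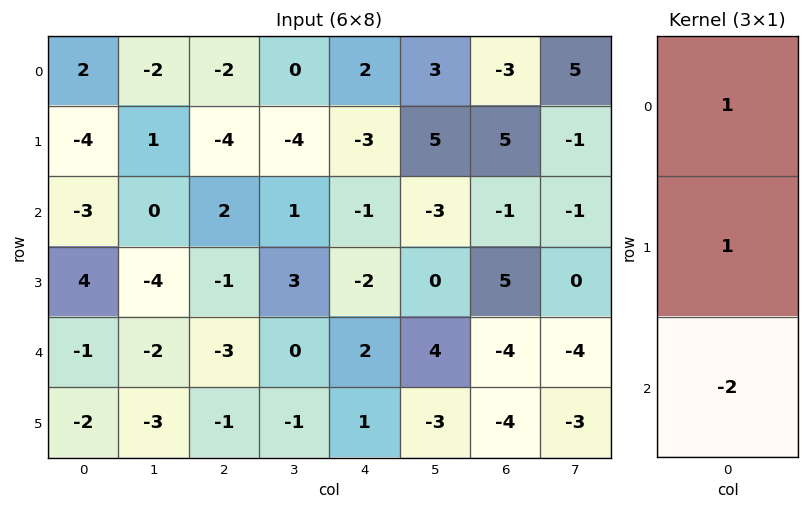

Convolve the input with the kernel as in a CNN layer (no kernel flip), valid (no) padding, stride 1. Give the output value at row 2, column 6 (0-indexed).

The receptive field on the input at this output position is [-1 / 5 / -4]. Elementwise product with the kernel and sum: -1·1 + 5·1 + -4·-2.

12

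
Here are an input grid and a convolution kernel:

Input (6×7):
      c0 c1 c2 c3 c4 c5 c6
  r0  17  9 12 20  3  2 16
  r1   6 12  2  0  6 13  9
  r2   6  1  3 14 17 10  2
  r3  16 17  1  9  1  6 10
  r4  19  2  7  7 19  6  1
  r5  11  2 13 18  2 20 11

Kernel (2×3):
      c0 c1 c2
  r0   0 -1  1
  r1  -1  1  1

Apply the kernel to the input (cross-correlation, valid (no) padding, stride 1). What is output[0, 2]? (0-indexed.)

The receptive field on the input at this output position is [12 20 3 / 2 0 6]. Elementwise product with the kernel and sum: 20·-1 + 3·1 + 2·-1 + 0·1 + 6·1.

-13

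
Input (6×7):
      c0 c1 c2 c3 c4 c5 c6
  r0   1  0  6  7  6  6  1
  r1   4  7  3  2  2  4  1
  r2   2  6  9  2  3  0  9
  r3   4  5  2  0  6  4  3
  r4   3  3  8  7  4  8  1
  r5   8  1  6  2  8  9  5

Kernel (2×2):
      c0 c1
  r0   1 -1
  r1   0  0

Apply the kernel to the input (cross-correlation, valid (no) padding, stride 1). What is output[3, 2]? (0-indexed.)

The receptive field on the input at this output position is [2 0 / 8 7]. Elementwise product with the kernel and sum: 2·1 + 0·-1.

2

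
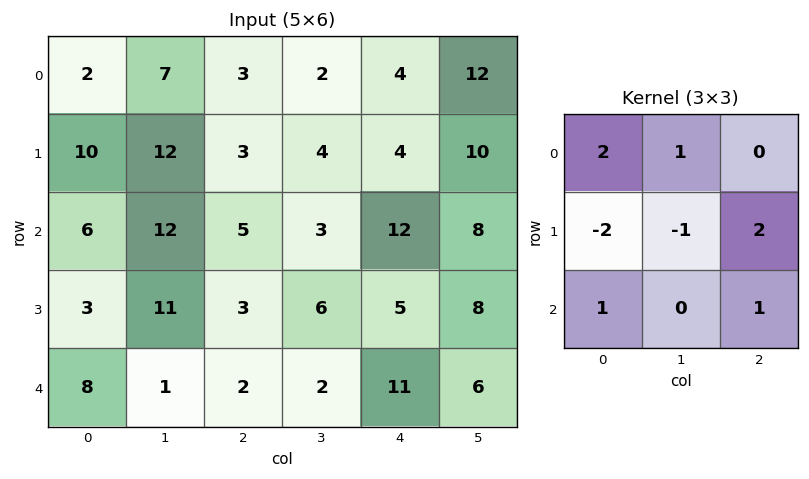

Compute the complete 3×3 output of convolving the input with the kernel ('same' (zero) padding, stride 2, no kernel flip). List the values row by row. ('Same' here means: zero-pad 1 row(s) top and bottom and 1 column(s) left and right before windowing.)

24 3 30
39 21 24
-3 25 14

Output[0,0]: The receptive field on the zero-padded input at this output position is [0 0 0 / 0 2 7 / 0 10 12]. Elementwise product with the kernel and sum: 0·2 + 0·1 + 0·-2 + 2·-1 + 7·2 + 0·1 + 12·1.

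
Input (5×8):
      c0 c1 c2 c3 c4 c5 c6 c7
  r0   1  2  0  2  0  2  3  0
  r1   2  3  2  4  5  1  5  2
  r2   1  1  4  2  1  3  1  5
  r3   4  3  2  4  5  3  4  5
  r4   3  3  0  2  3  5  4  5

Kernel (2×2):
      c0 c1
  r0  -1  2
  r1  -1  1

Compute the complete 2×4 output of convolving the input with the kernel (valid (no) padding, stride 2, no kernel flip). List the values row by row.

Output[0,0]: The receptive field on the input at this output position is [1 2 / 2 3]. Elementwise product with the kernel and sum: 1·-1 + 2·2 + 2·-1 + 3·1.

4 6 0 -6
0 2 3 10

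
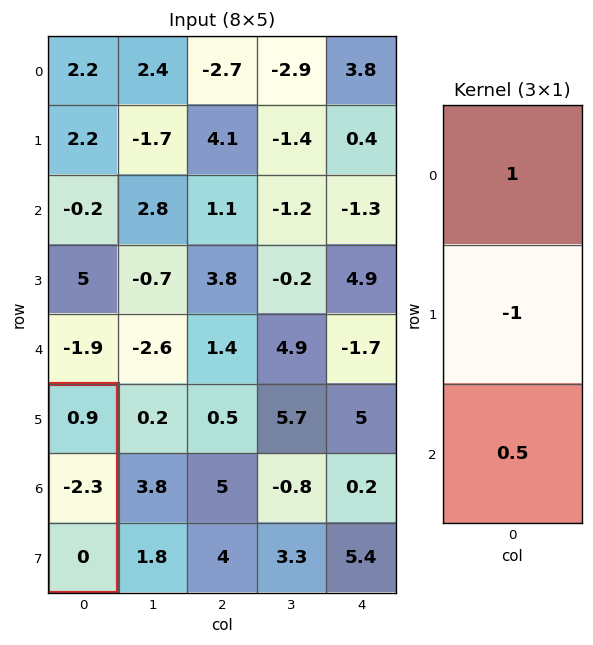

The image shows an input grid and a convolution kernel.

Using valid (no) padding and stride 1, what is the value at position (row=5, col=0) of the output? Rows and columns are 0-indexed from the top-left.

The receptive field on the input at this output position is [0.9 / -2.3 / 0]. Elementwise product with the kernel and sum: 0.9·1 + -2.3·-1 + 0·0.5.

3.2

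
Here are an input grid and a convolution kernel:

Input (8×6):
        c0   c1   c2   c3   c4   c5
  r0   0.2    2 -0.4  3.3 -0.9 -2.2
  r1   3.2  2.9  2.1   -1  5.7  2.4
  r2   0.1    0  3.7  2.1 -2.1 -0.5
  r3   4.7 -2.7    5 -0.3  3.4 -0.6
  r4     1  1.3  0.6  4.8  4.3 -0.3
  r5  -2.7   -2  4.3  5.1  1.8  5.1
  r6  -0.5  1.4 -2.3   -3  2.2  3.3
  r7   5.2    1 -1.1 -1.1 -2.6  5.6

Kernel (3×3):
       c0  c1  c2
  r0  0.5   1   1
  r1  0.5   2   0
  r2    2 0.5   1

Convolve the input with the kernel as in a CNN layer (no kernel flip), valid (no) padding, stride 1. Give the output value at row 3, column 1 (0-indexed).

The receptive field on the input at this output position is [-2.7 5 -0.3 / 1.3 0.6 4.8 / -2 4.3 5.1]. Elementwise product with the kernel and sum: -2.7·0.5 + 5·1 + -0.3·1 + 1.3·0.5 + 0.6·2 + -2·2 + 4.3·0.5 + 5.1·1.

8.45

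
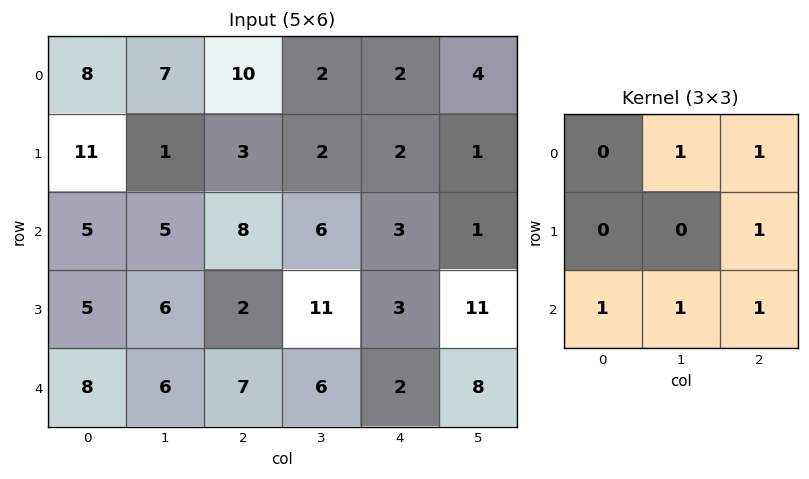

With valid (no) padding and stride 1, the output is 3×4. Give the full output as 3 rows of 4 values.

Output[0,0]: The receptive field on the input at this output position is [8 7 10 / 11 1 3 / 5 5 8]. Elementwise product with the kernel and sum: 7·1 + 10·1 + 3·1 + 5·1 + 5·1 + 8·1.
Output[0,1]: The receptive field on the input at this output position is [7 10 2 / 1 3 2 / 5 8 6]. Elementwise product with the kernel and sum: 10·1 + 2·1 + 2·1 + 5·1 + 8·1 + 6·1.

38 33 23 17
25 30 23 29
36 44 27 31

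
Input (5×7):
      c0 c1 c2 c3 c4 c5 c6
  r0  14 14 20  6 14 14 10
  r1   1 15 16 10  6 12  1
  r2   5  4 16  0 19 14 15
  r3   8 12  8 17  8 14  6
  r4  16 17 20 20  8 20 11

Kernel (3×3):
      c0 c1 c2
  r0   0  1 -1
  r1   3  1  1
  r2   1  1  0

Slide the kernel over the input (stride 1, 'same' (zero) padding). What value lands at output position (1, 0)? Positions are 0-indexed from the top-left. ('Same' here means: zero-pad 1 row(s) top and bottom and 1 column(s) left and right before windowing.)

21

The receptive field on the zero-padded input at this output position is [0 14 14 / 0 1 15 / 0 5 4]. Elementwise product with the kernel and sum: 14·1 + 14·-1 + 0·3 + 1·1 + 15·1 + 0·1 + 5·1.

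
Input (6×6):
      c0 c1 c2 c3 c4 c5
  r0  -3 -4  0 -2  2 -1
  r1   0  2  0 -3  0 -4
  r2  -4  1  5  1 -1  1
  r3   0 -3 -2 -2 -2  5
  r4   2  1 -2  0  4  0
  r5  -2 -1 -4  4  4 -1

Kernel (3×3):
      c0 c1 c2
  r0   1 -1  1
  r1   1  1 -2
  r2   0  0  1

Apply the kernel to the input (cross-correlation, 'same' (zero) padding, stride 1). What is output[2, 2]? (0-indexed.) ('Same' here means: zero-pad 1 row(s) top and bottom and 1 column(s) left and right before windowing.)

1

The receptive field on the zero-padded input at this output position is [2 0 -3 / 1 5 1 / -3 -2 -2]. Elementwise product with the kernel and sum: 2·1 + 0·-1 + -3·1 + 1·1 + 5·1 + 1·-2 + -2·1.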